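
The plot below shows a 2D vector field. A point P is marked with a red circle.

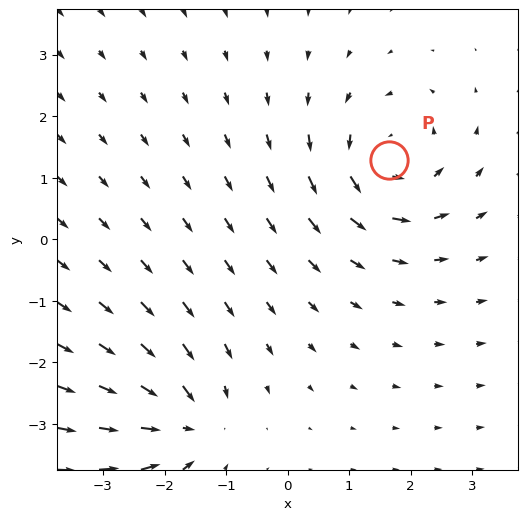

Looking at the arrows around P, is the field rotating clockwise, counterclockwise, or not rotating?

counterclockwise

Near P at (1.6, 1.3) the arrows circulate counterclockwise. The curl (z-component) there is about +4; positive curl means counterclockwise rotation.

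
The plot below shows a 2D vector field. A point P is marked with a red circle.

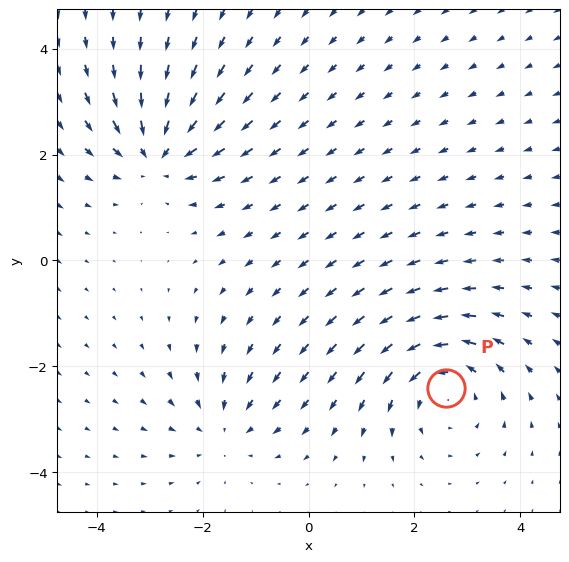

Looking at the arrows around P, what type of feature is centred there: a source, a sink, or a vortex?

At P (2.6, -2.4) the arrows circulate counterclockwise. Divergence ≈0, curl about +5 — near-zero divergence with nonzero curl is a vortex.

vortex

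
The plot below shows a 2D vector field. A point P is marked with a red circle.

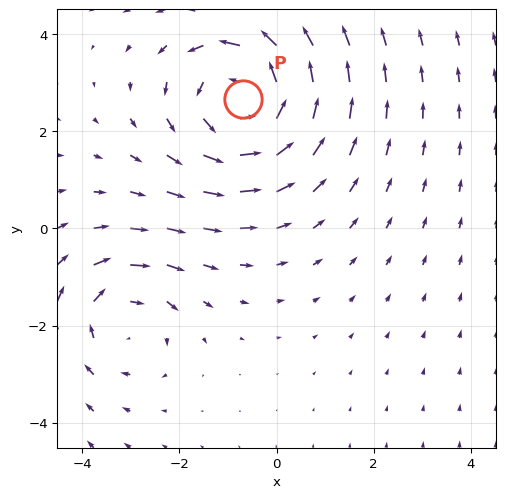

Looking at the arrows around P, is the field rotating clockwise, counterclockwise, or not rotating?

Near P at (-0.7, 2.7) the arrows circulate counterclockwise. The curl (z-component) there is about +4; positive curl means counterclockwise rotation.

counterclockwise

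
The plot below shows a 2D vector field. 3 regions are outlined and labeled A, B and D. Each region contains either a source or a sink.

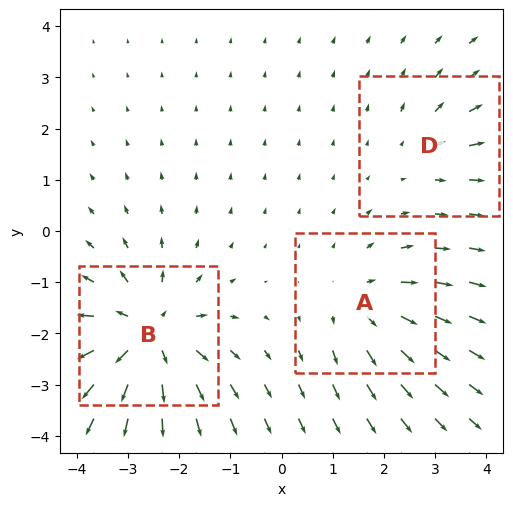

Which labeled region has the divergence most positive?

Divergence at each region's feature centre — A: about +3, B: about +5, D: about +2. Region B is most positive.

B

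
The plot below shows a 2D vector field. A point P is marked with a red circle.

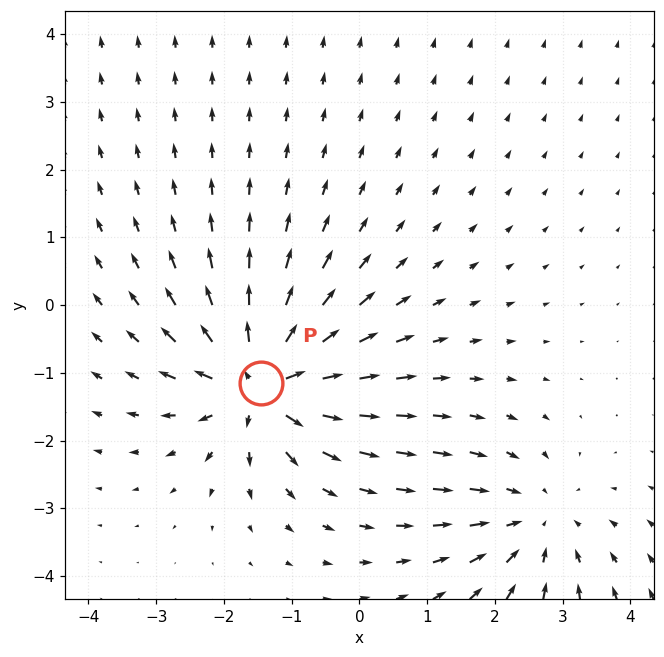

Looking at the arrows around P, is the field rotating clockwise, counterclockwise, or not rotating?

not rotating

Near P at (-1.4, -1.1) the arrows show no circulation. The curl there is ≈0.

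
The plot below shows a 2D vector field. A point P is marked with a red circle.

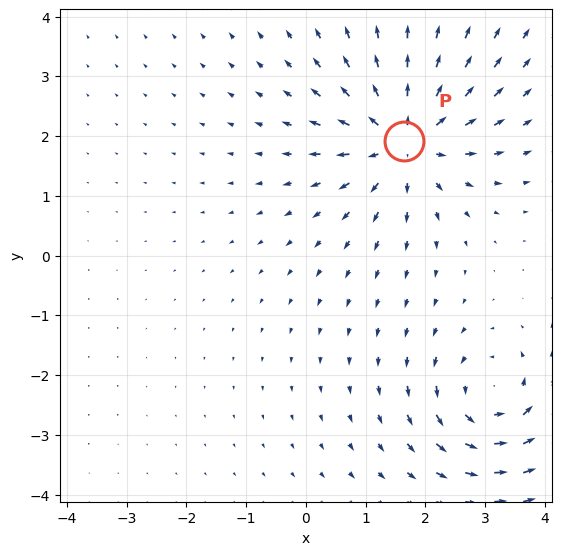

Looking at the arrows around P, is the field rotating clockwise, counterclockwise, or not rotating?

not rotating

Near P at (1.6, 1.9) the arrows show no circulation. The curl there is ≈0.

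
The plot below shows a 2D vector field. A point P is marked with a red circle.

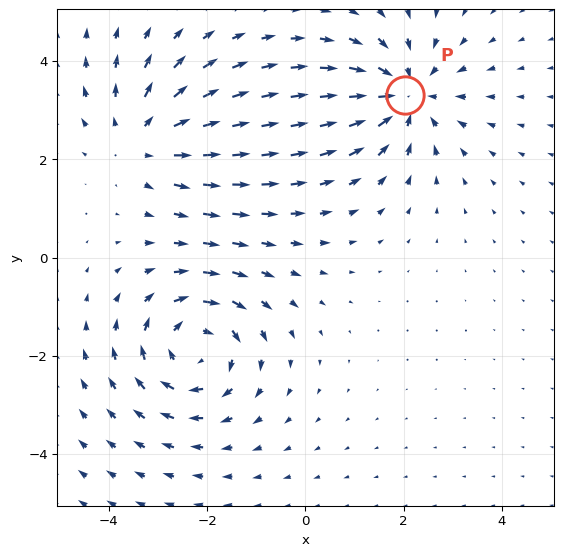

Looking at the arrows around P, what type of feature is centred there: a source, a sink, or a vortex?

sink

At P (2.0, 3.3) the arrows converge inward. Divergence about -4, curl ≈0 — negative divergence with near-zero curl is a sink.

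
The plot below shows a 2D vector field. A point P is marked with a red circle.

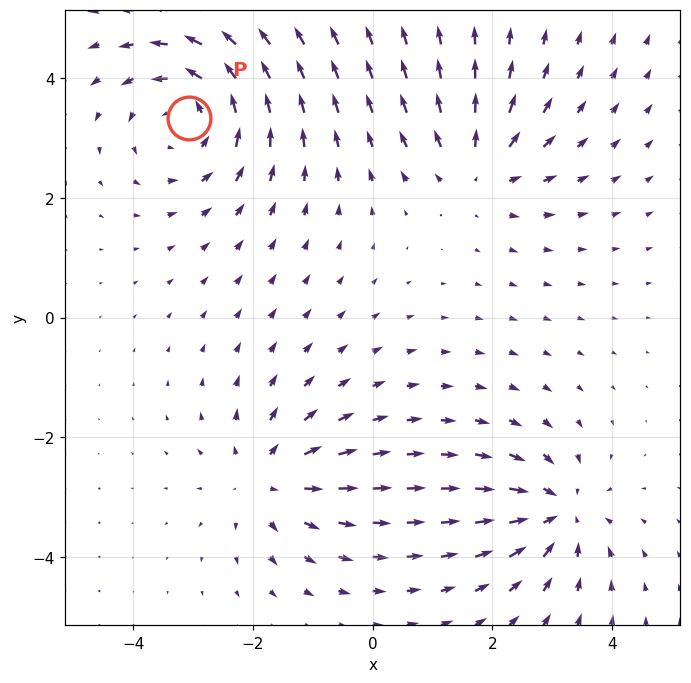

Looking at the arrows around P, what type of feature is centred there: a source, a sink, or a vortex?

vortex

At P (-3.1, 3.3) the arrows circulate counterclockwise. Divergence ≈0, curl about +4 — near-zero divergence with nonzero curl is a vortex.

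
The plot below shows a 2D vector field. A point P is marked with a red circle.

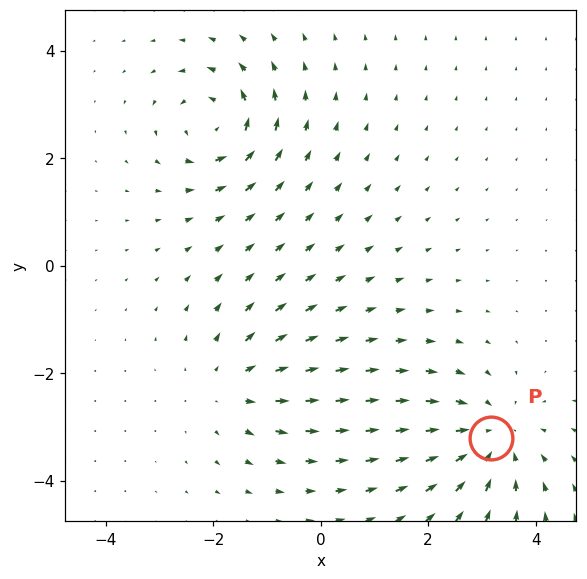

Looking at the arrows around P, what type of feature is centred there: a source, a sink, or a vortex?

At P (3.2, -3.2) the arrows converge inward. Divergence about -4, curl ≈0 — negative divergence with near-zero curl is a sink.

sink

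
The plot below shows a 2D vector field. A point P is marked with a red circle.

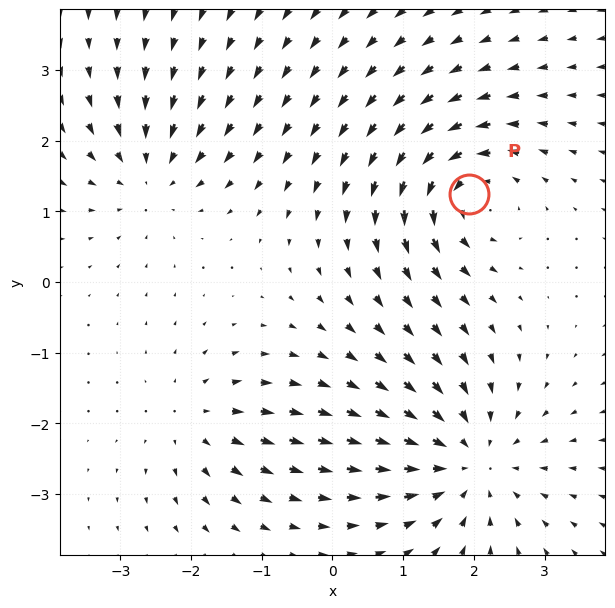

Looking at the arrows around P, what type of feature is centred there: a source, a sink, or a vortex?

vortex

At P (1.9, 1.2) the arrows circulate counterclockwise. Divergence ≈0, curl about +6 — near-zero divergence with nonzero curl is a vortex.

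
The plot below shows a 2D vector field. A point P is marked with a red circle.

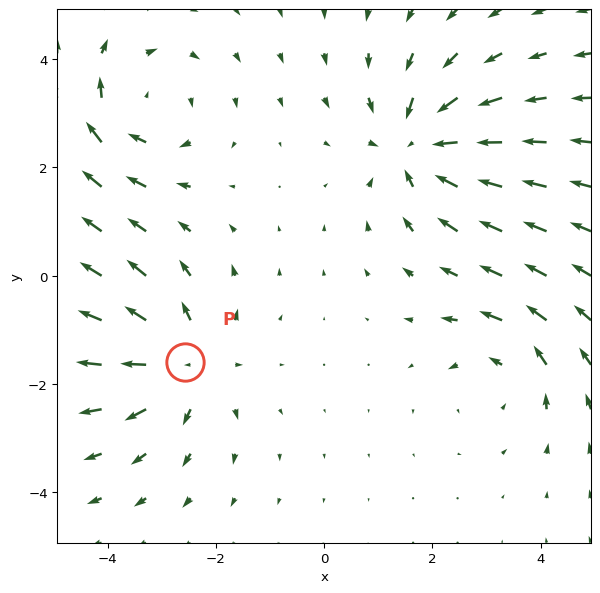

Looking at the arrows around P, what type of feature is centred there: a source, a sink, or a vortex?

At P (-2.6, -1.6) the arrows spread outward. Divergence about +5, curl ≈0 — positive divergence with near-zero curl is a source.

source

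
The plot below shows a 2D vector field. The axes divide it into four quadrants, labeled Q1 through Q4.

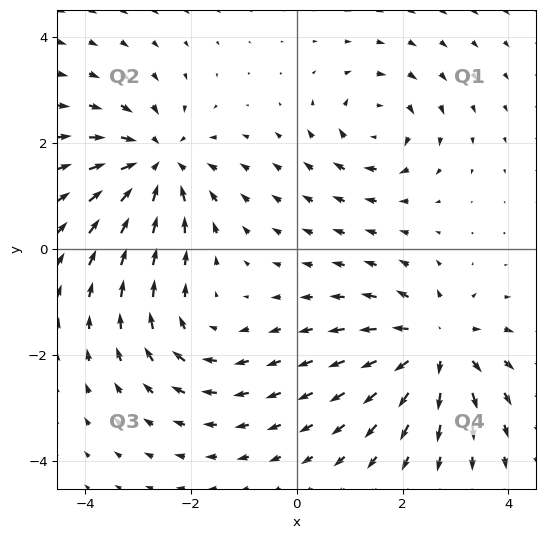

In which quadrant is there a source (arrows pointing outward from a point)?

Q4

The source sits at approximately (2.6, -1.8), which lies in quadrant Q4. The divergence there is about +5, positive as expected for a source.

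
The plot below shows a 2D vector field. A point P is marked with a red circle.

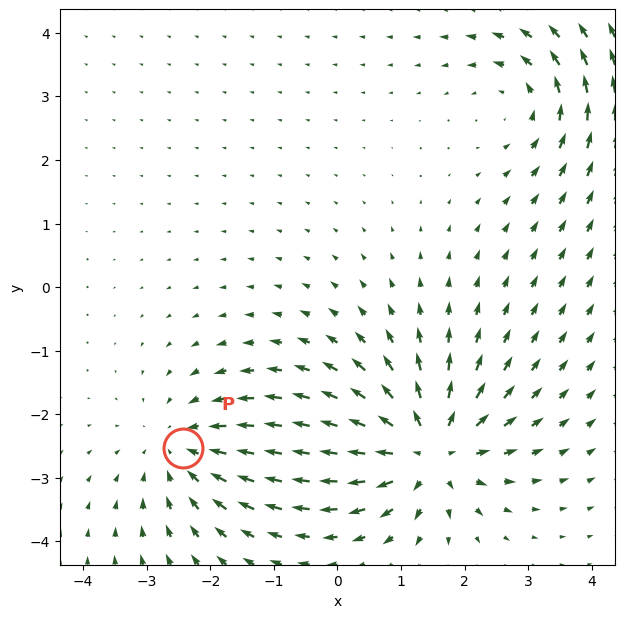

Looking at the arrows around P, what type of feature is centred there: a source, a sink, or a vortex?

At P (-2.4, -2.5) the arrows converge inward. Divergence about -3, curl ≈0 — negative divergence with near-zero curl is a sink.

sink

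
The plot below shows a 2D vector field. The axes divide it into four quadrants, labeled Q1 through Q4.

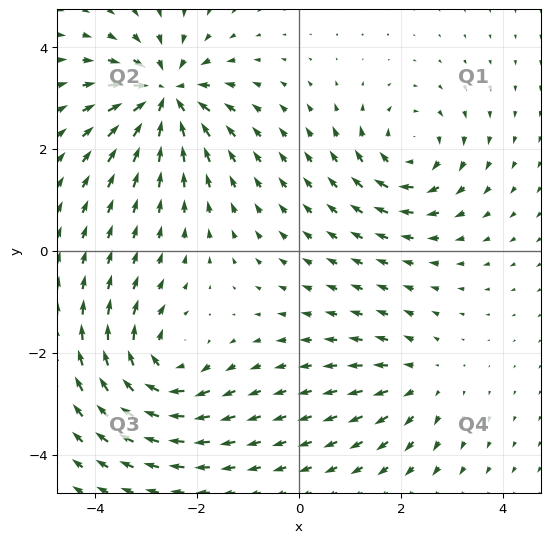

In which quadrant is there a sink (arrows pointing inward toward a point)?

The sink sits at approximately (-2.6, 3.1), which lies in quadrant Q2. The divergence there is about -6, negative as expected for a sink.

Q2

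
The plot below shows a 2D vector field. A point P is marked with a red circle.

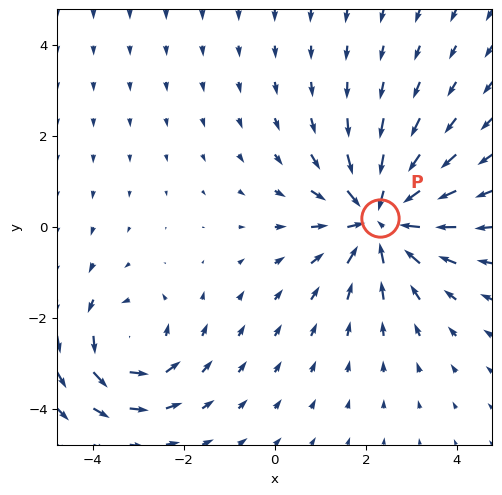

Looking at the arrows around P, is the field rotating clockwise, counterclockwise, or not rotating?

not rotating

Near P at (2.3, 0.2) the arrows show no circulation. The curl there is ≈0.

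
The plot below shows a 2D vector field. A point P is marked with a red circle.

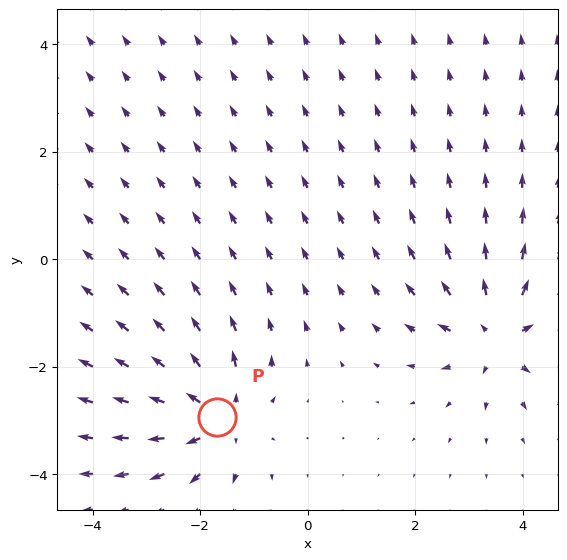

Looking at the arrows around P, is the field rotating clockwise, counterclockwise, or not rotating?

Near P at (-1.7, -2.9) the arrows show no circulation. The curl there is ≈0.

not rotating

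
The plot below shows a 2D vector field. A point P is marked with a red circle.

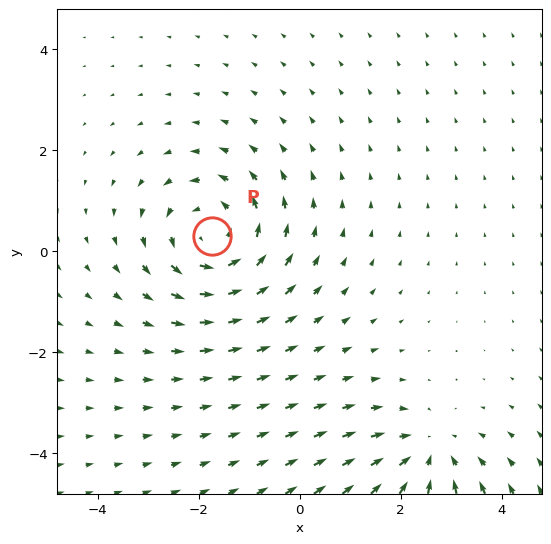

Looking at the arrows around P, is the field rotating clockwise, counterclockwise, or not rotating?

Near P at (-1.7, 0.3) the arrows circulate counterclockwise. The curl (z-component) there is about +4; positive curl means counterclockwise rotation.

counterclockwise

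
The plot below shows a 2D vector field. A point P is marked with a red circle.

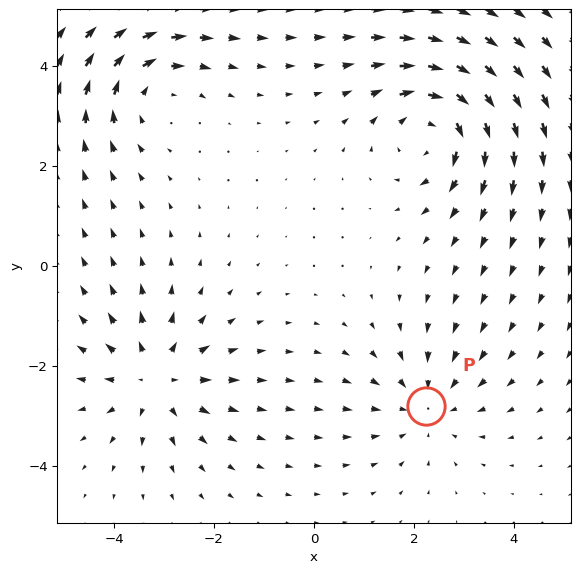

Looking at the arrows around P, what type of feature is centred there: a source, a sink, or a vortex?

sink

At P (2.2, -2.8) the arrows converge inward. Divergence about -3, curl ≈0 — negative divergence with near-zero curl is a sink.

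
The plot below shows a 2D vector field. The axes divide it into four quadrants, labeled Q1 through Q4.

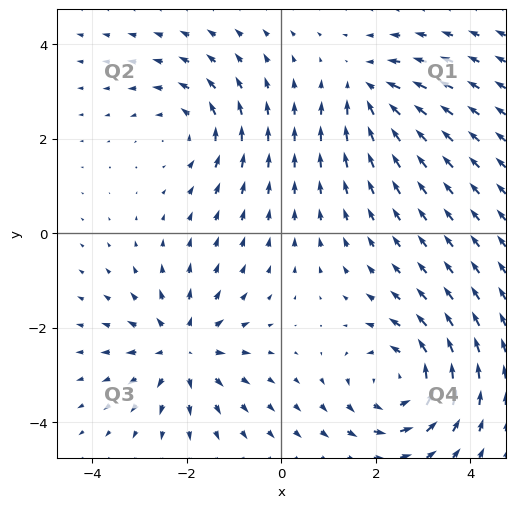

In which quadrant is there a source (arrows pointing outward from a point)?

The source sits at approximately (-2.1, -2.4), which lies in quadrant Q3. The divergence there is about +5, positive as expected for a source.

Q3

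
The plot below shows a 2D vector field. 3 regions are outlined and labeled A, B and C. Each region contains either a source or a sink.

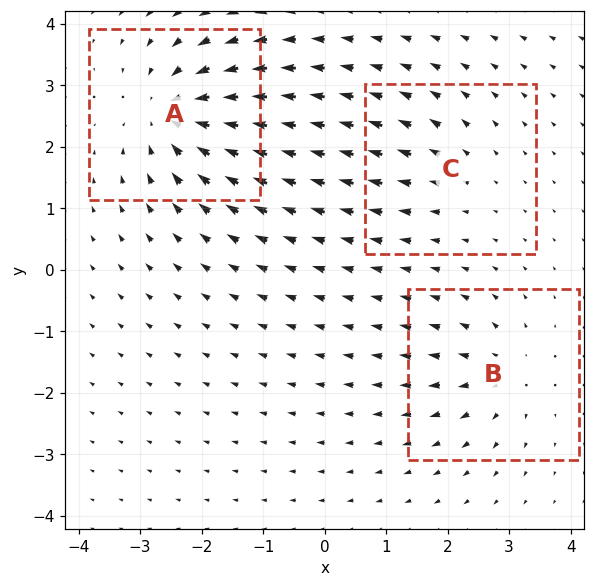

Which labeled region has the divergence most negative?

Divergence at each region's feature centre — A: about -5, B: about +3, C: about +2. Region A is most negative.

A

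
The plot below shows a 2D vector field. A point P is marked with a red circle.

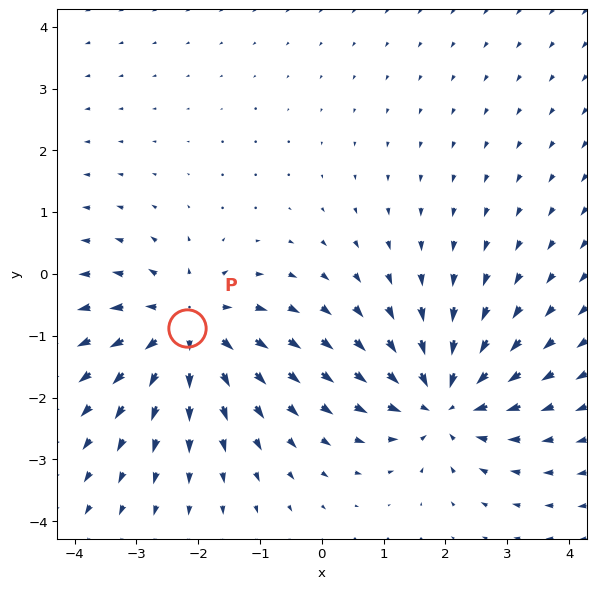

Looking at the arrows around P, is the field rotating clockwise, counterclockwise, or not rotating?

not rotating

Near P at (-2.2, -0.9) the arrows show no circulation. The curl there is ≈0.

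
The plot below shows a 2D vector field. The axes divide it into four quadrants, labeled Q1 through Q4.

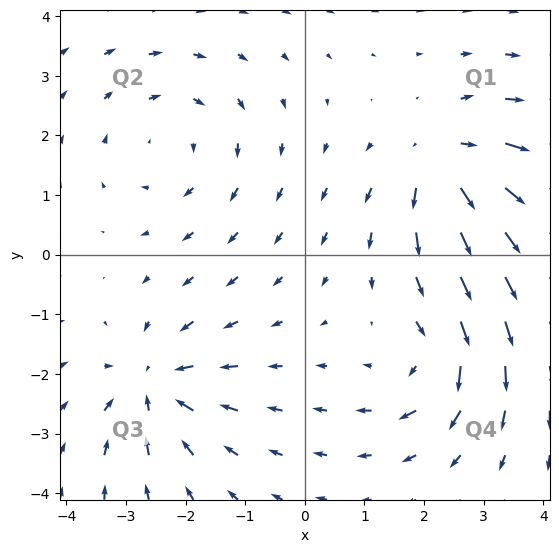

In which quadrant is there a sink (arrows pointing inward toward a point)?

Q3

The sink sits at approximately (-2.5, -2.2), which lies in quadrant Q3. The divergence there is about -6, negative as expected for a sink.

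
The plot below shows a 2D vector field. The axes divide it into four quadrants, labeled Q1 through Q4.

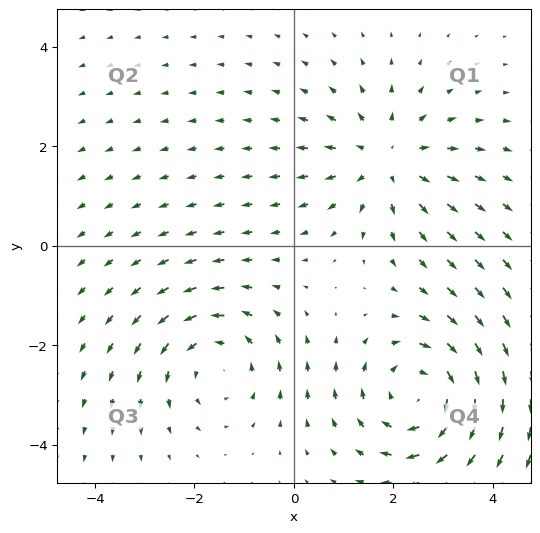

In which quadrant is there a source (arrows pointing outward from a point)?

Q1

The source sits at approximately (1.9, 1.7), which lies in quadrant Q1. The divergence there is about +3, positive as expected for a source.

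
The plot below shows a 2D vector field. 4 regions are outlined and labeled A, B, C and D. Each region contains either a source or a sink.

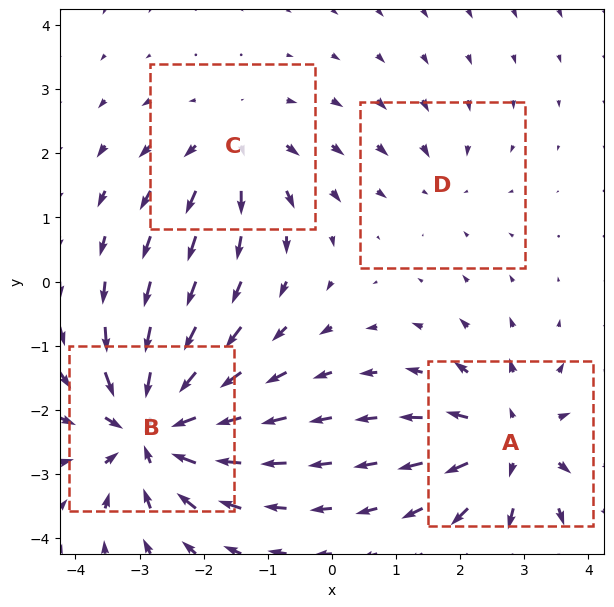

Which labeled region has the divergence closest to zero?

D

Divergence at each region's feature centre — A: about +5, B: about -7, C: about +4, D: about -2. Region D is closest to zero.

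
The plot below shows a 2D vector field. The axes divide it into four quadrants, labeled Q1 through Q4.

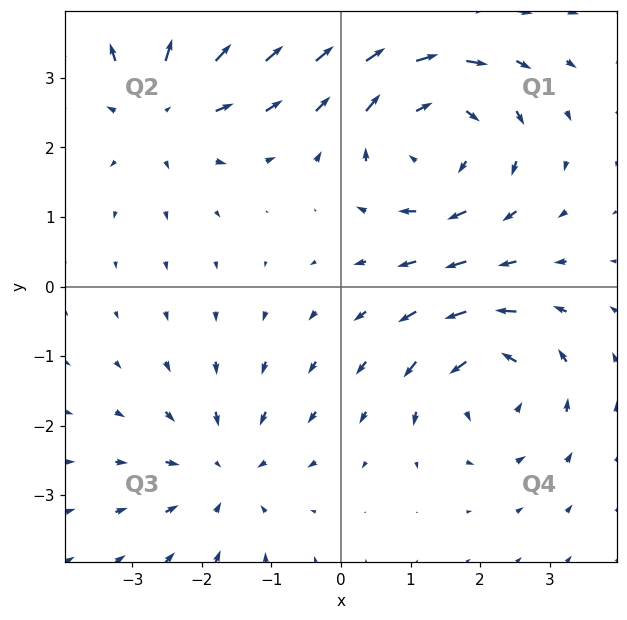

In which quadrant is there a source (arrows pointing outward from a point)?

The source sits at approximately (-2.6, 2.6), which lies in quadrant Q2. The divergence there is about +3, positive as expected for a source.

Q2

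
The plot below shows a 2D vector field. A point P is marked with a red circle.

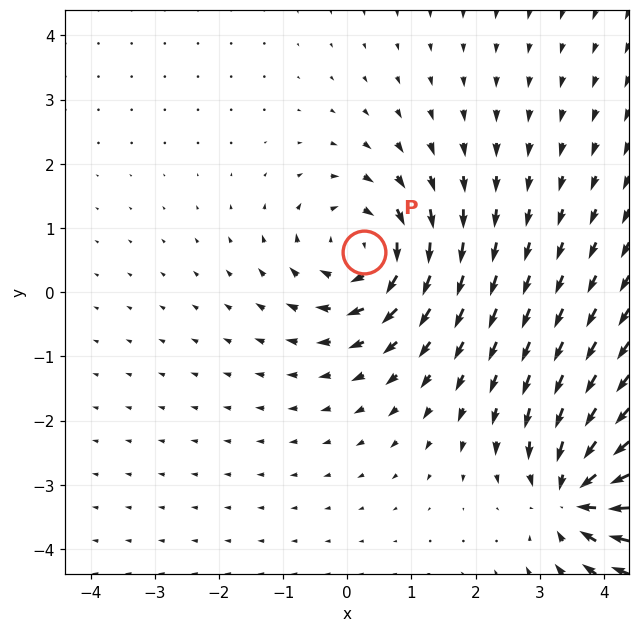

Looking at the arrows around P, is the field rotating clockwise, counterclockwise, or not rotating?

Near P at (0.3, 0.6) the arrows circulate clockwise. The curl (z-component) there is about -4; negative curl means clockwise rotation.

clockwise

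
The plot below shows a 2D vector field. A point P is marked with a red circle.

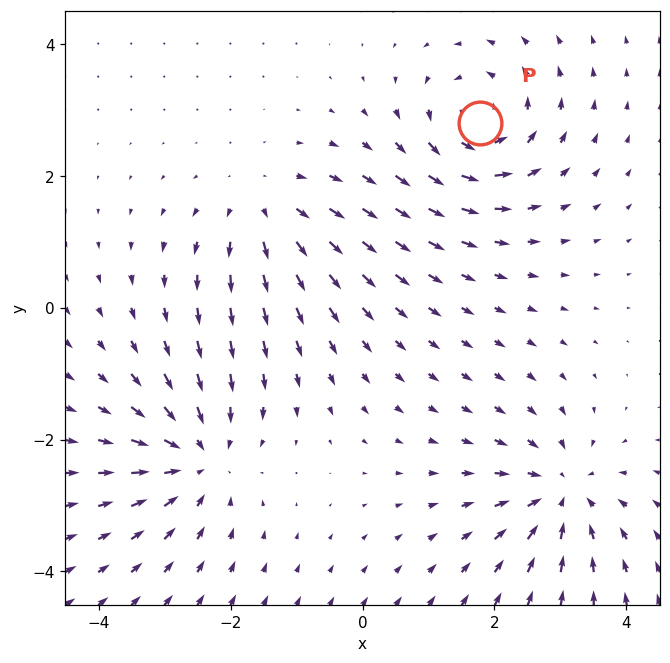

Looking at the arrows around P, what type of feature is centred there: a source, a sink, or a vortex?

At P (1.8, 2.8) the arrows circulate counterclockwise. Divergence ≈0, curl about +7 — near-zero divergence with nonzero curl is a vortex.

vortex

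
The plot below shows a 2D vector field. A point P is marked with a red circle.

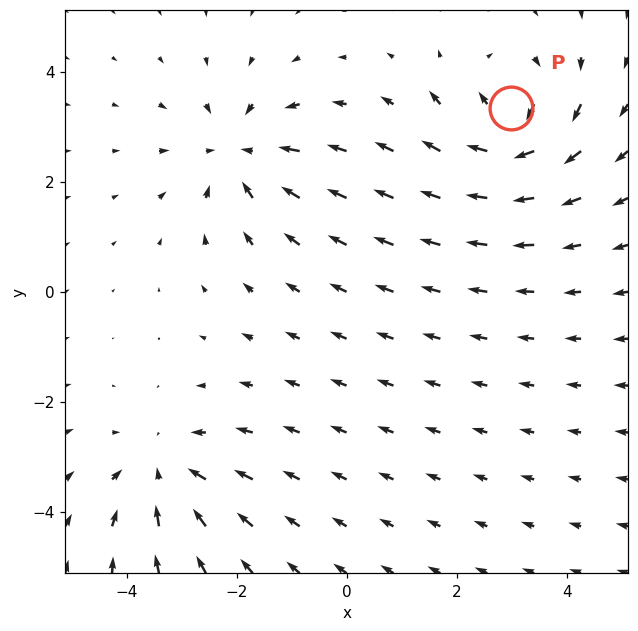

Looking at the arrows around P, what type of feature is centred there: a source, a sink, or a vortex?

At P (3.0, 3.3) the arrows circulate clockwise. Divergence ≈0, curl about -6 — near-zero divergence with nonzero curl is a vortex.

vortex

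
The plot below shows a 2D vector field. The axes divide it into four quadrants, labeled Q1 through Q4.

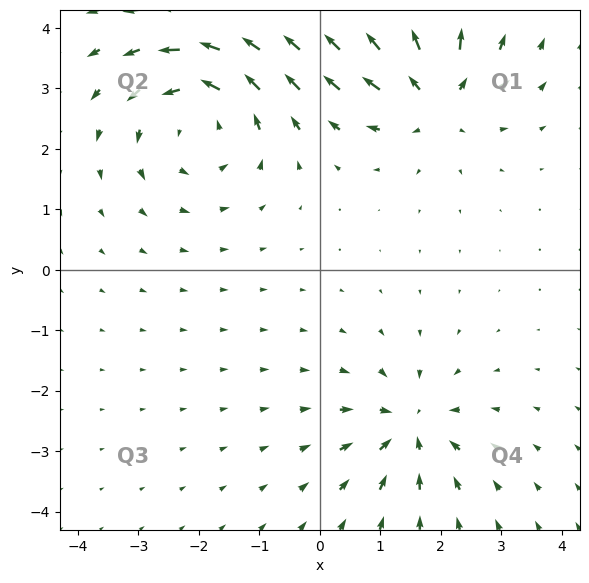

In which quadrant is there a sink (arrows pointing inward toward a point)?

The sink sits at approximately (1.5, -2.6), which lies in quadrant Q4. The divergence there is about -4, negative as expected for a sink.

Q4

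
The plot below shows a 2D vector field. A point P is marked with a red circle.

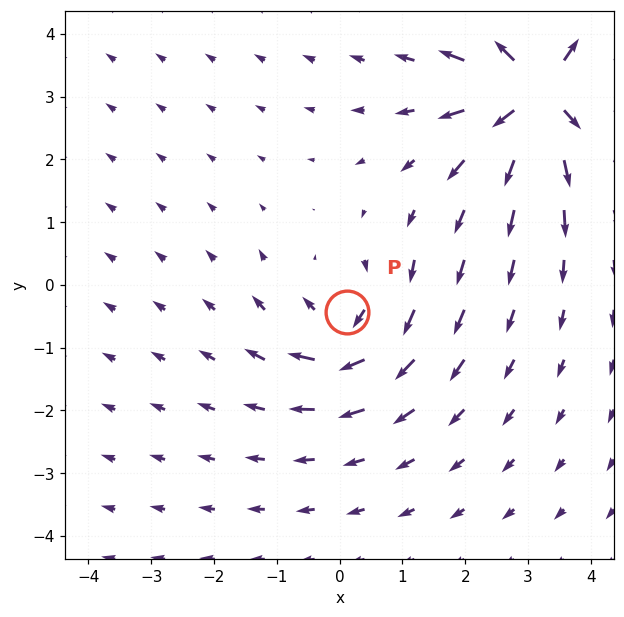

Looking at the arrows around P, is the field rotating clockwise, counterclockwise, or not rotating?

clockwise

Near P at (0.1, -0.4) the arrows circulate clockwise. The curl (z-component) there is about -4; negative curl means clockwise rotation.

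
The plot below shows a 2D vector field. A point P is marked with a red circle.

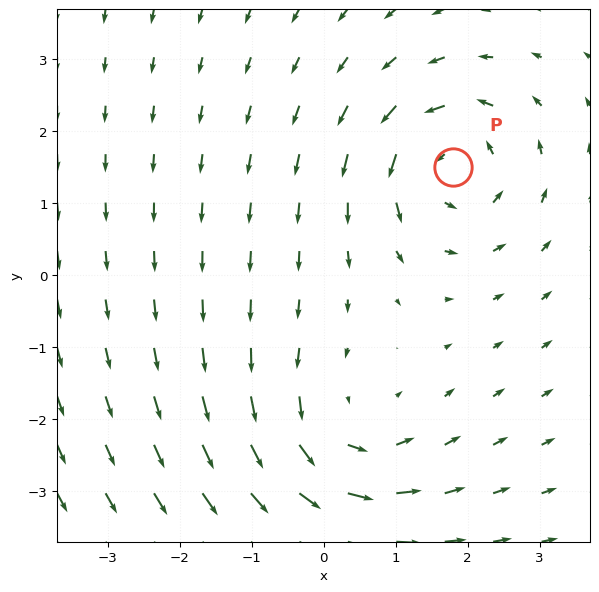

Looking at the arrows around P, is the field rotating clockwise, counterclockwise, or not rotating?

Near P at (1.8, 1.5) the arrows circulate counterclockwise. The curl (z-component) there is about +4; positive curl means counterclockwise rotation.

counterclockwise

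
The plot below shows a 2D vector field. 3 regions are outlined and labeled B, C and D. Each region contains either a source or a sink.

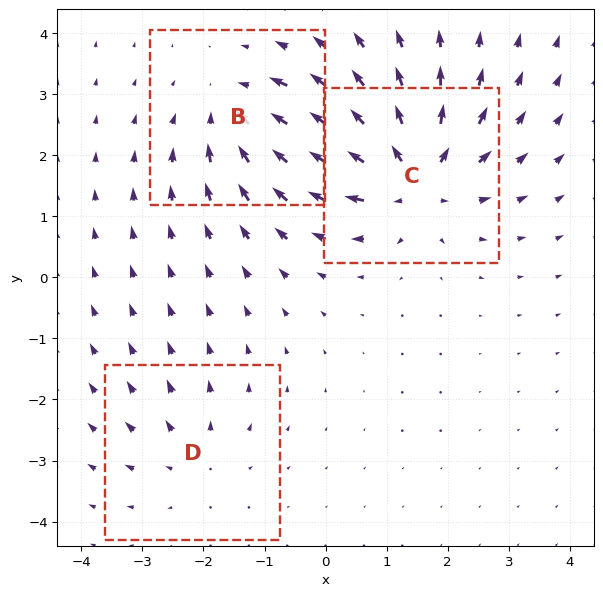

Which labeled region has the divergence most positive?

Divergence at each region's feature centre — B: about -3, C: about +5, D: about +2. Region C is most positive.

C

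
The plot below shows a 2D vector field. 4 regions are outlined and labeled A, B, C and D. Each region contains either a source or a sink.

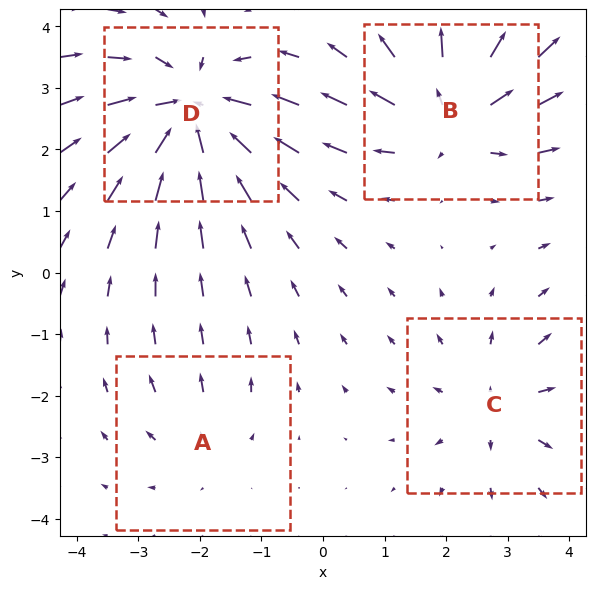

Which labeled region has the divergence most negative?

D

Divergence at each region's feature centre — A: about +2, B: about +5, C: about +3, D: about -7. Region D is most negative.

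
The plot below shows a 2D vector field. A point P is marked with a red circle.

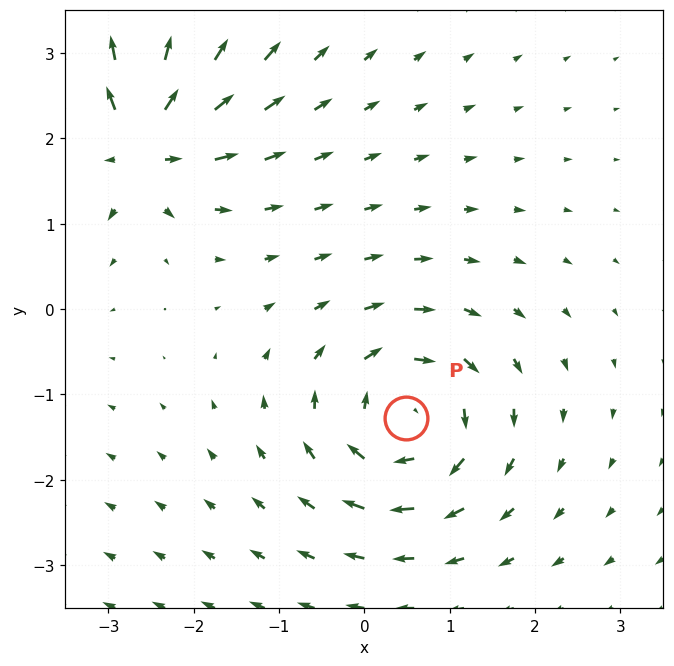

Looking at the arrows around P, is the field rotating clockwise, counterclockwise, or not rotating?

Near P at (0.5, -1.3) the arrows circulate clockwise. The curl (z-component) there is about -6; negative curl means clockwise rotation.

clockwise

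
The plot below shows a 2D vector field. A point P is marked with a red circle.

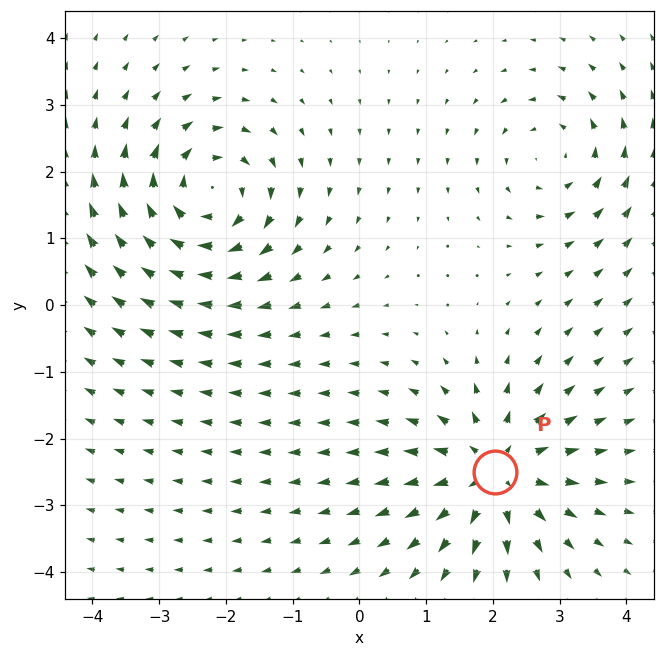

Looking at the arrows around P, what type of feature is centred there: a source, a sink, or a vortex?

source

At P (2.0, -2.5) the arrows spread outward. Divergence about +5, curl ≈0 — positive divergence with near-zero curl is a source.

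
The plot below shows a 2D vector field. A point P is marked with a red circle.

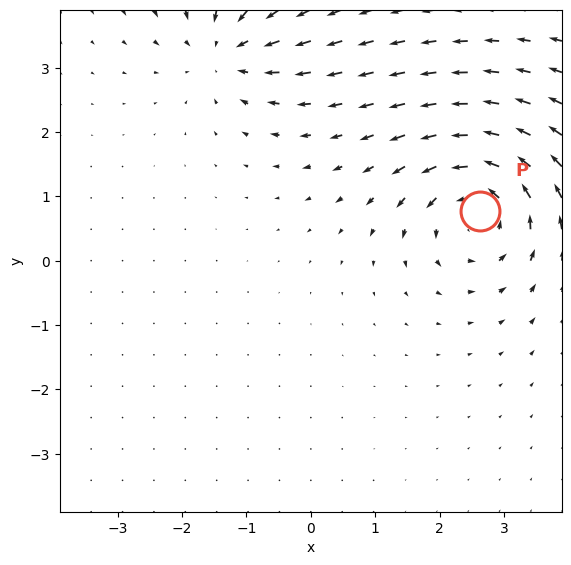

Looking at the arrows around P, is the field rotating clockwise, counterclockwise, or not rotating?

Near P at (2.6, 0.8) the arrows circulate counterclockwise. The curl (z-component) there is about +5; positive curl means counterclockwise rotation.

counterclockwise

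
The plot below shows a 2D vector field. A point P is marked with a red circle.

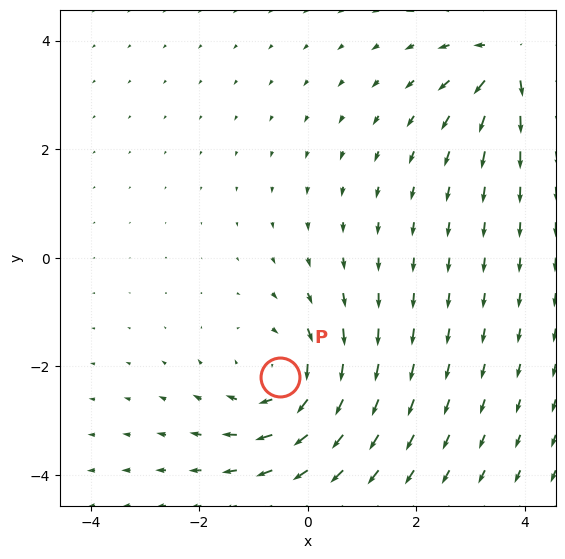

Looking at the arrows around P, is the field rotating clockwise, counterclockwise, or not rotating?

clockwise

Near P at (-0.5, -2.2) the arrows circulate clockwise. The curl (z-component) there is about -3; negative curl means clockwise rotation.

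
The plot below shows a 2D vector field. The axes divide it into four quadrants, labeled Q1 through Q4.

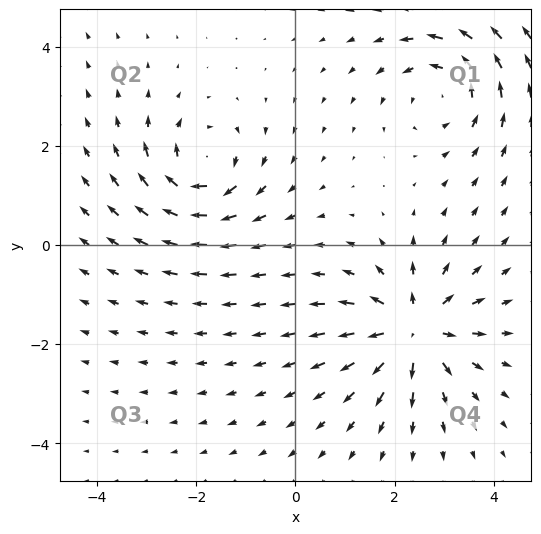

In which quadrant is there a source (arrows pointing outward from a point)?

Q4

The source sits at approximately (2.4, -1.7), which lies in quadrant Q4. The divergence there is about +5, positive as expected for a source.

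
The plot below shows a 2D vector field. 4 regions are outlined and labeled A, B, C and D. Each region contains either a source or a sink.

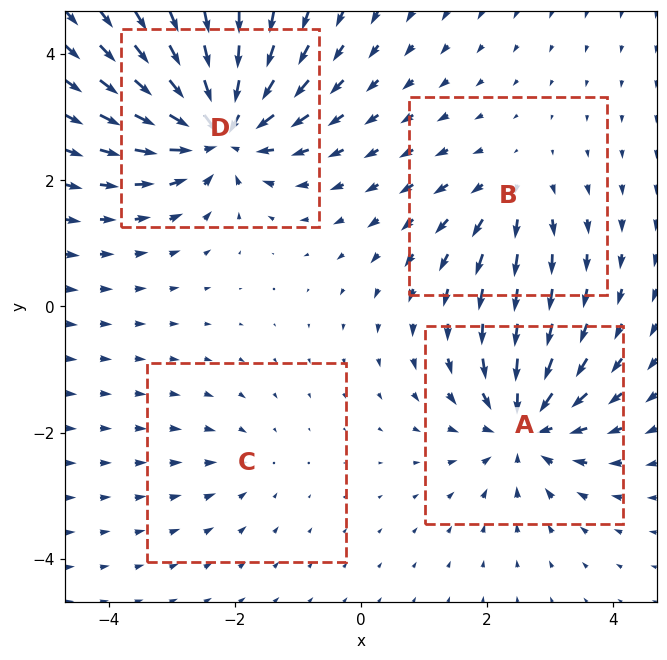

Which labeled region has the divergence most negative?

Divergence at each region's feature centre — A: about -6, B: about +4, C: about -2, D: about -8. Region D is most negative.

D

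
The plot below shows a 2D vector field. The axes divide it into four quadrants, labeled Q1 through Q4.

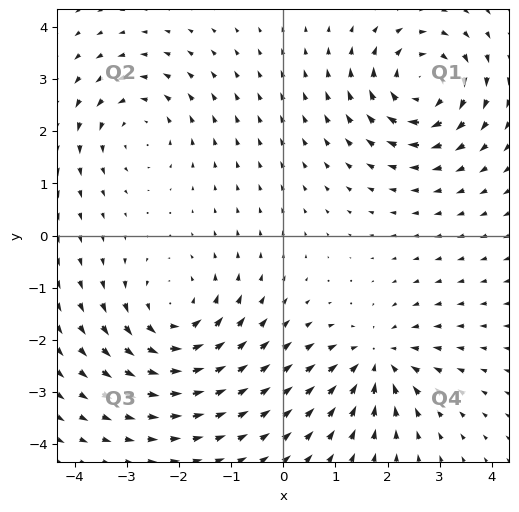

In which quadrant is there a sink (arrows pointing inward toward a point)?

Q4

The sink sits at approximately (1.8, -2.4), which lies in quadrant Q4. The divergence there is about -5, negative as expected for a sink.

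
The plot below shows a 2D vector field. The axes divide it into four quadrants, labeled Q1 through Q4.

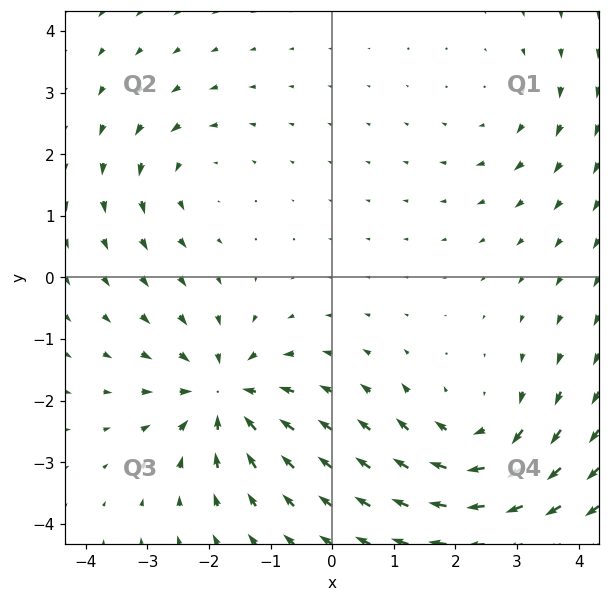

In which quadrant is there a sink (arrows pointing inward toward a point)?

The sink sits at approximately (-1.8, -1.9), which lies in quadrant Q3. The divergence there is about -6, negative as expected for a sink.

Q3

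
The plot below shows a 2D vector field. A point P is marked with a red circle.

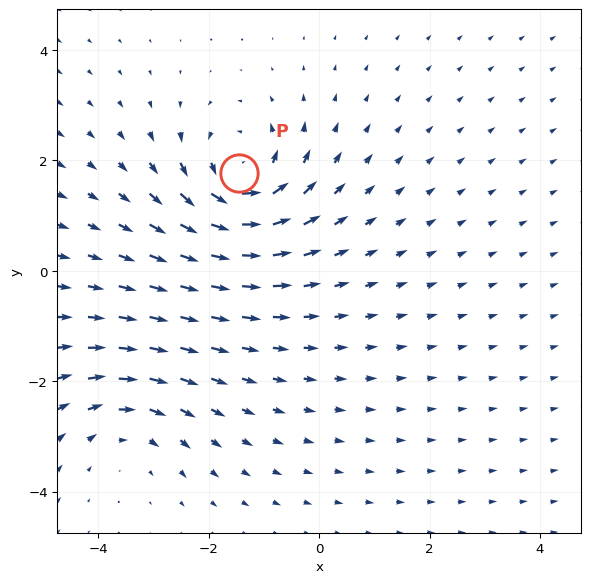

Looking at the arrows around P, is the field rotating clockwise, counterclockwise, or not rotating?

counterclockwise

Near P at (-1.5, 1.8) the arrows circulate counterclockwise. The curl (z-component) there is about +6; positive curl means counterclockwise rotation.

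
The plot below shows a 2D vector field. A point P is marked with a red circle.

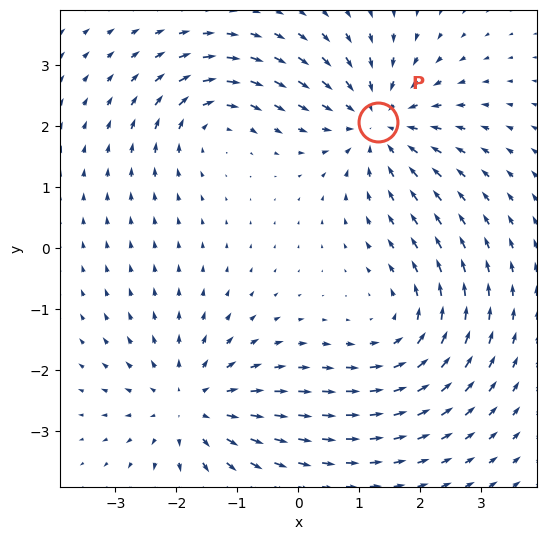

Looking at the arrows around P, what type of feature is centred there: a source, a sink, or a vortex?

sink

At P (1.3, 2.1) the arrows converge inward. Divergence about -5, curl ≈0 — negative divergence with near-zero curl is a sink.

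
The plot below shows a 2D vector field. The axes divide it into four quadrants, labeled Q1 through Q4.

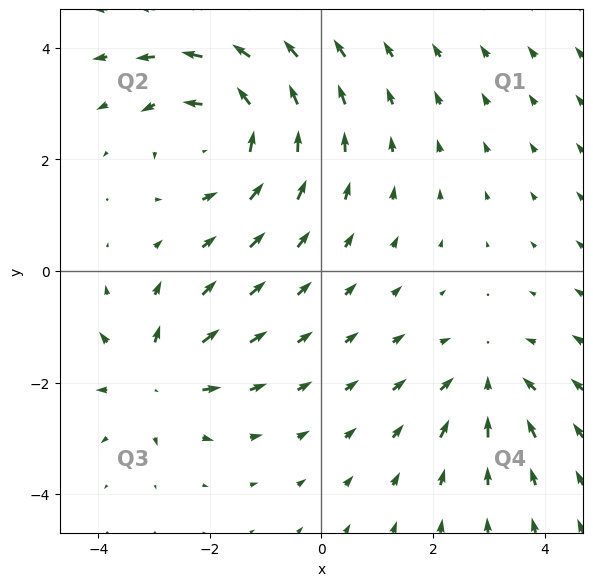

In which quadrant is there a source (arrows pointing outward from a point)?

The source sits at approximately (-3.0, -1.9), which lies in quadrant Q3. The divergence there is about +4, positive as expected for a source.

Q3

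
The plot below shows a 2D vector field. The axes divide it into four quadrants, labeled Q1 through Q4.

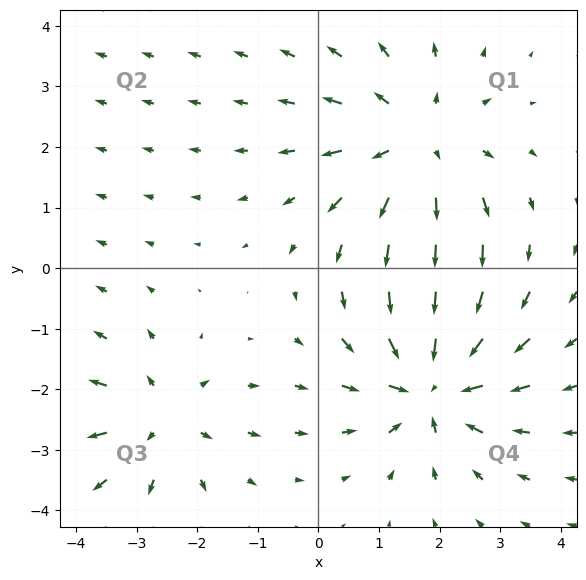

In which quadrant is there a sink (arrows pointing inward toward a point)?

The sink sits at approximately (1.9, -1.9), which lies in quadrant Q4. The divergence there is about -5, negative as expected for a sink.

Q4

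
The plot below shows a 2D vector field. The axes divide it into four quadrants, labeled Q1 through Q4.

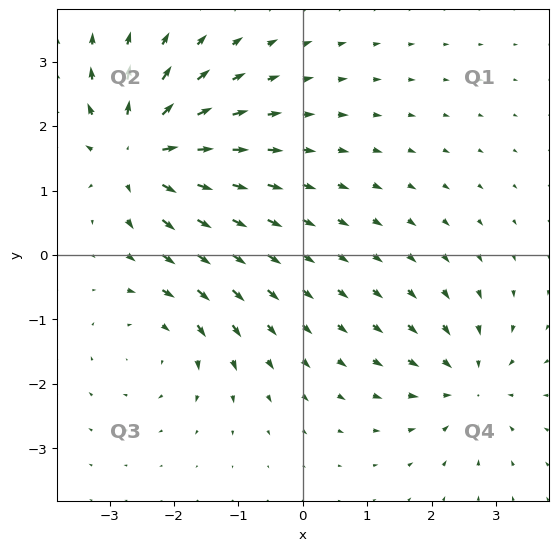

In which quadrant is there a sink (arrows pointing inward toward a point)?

Q4

The sink sits at approximately (2.6, -2.0), which lies in quadrant Q4. The divergence there is about -3, negative as expected for a sink.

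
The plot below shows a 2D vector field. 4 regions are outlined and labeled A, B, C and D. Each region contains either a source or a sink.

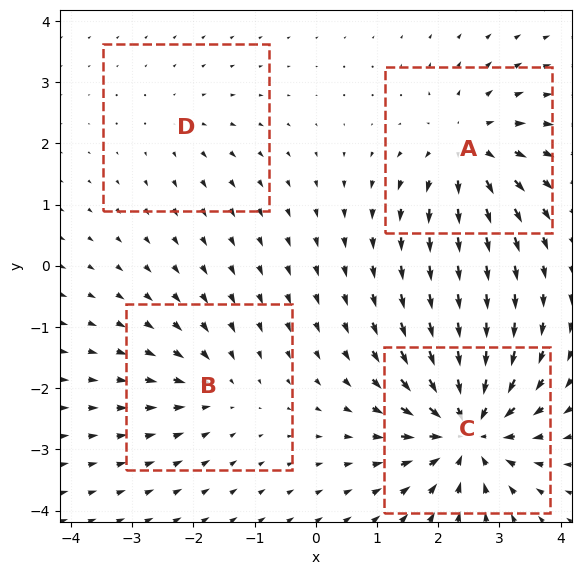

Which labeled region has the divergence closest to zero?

Divergence at each region's feature centre — A: about +6, B: about -4, C: about -8, D: about +2. Region D is closest to zero.

D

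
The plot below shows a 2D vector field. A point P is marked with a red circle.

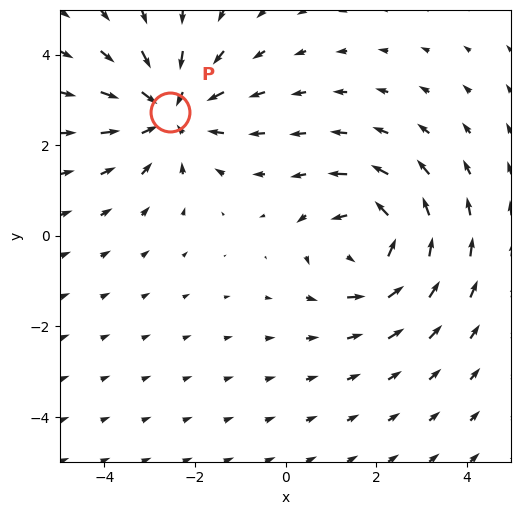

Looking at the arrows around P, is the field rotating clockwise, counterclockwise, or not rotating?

Near P at (-2.6, 2.7) the arrows show no circulation. The curl there is ≈0.

not rotating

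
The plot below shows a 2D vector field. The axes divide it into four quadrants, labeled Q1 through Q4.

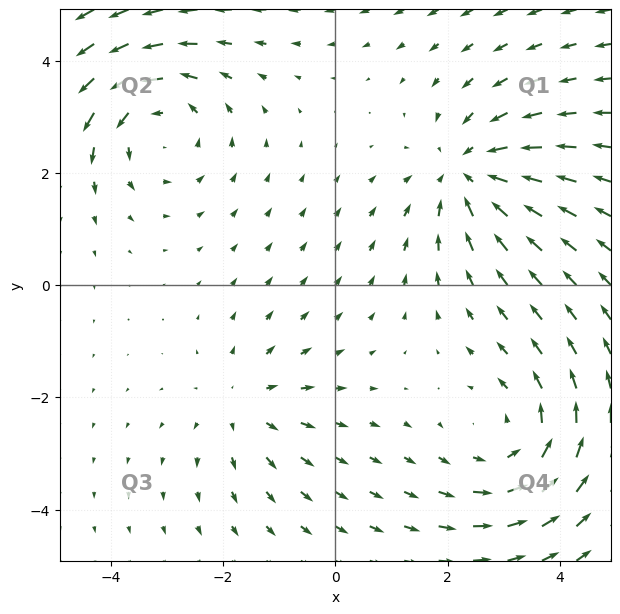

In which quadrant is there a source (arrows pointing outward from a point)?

Q3

The source sits at approximately (-1.6, -2.1), which lies in quadrant Q3. The divergence there is about +3, positive as expected for a source.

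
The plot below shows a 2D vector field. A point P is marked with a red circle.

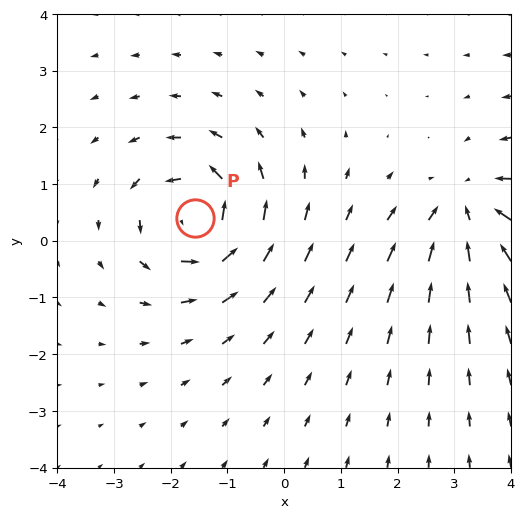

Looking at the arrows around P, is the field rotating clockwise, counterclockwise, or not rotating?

Near P at (-1.6, 0.4) the arrows circulate counterclockwise. The curl (z-component) there is about +6; positive curl means counterclockwise rotation.

counterclockwise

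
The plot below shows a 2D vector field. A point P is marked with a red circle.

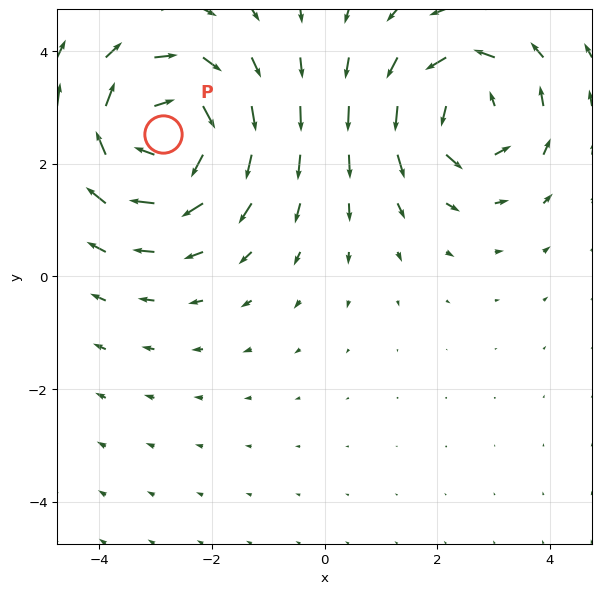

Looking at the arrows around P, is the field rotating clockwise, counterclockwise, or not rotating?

clockwise

Near P at (-2.9, 2.5) the arrows circulate clockwise. The curl (z-component) there is about -4; negative curl means clockwise rotation.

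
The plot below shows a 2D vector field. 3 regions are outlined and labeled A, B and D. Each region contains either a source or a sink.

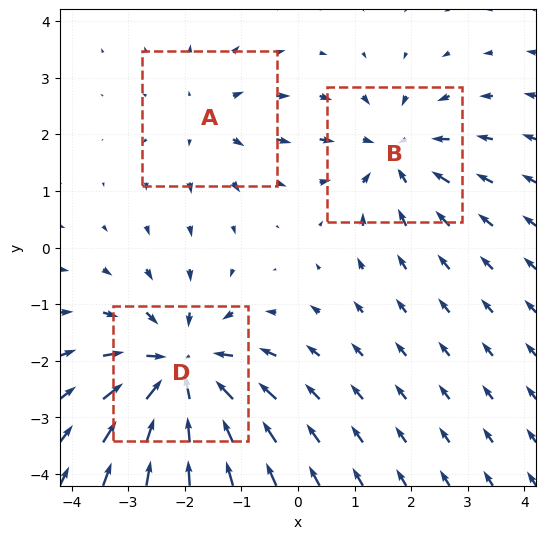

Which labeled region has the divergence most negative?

Divergence at each region's feature centre — A: about +2, B: about -3, D: about -5. Region D is most negative.

D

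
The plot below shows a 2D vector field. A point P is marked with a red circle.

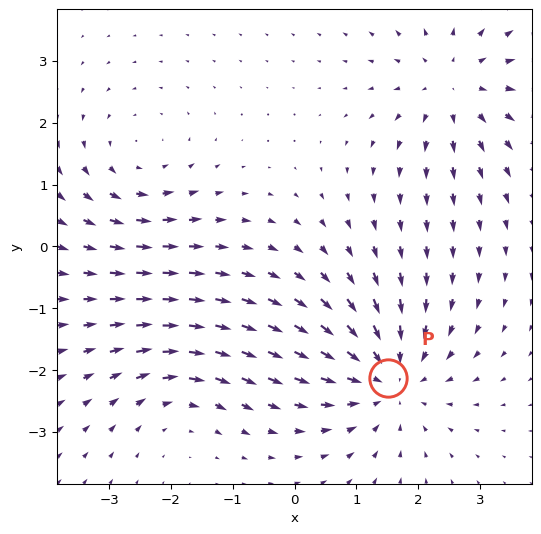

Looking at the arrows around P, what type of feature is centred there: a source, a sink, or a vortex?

sink

At P (1.5, -2.1) the arrows converge inward. Divergence about -5, curl ≈0 — negative divergence with near-zero curl is a sink.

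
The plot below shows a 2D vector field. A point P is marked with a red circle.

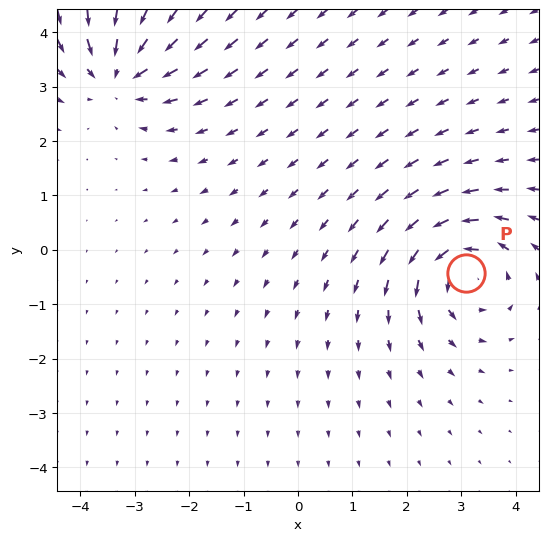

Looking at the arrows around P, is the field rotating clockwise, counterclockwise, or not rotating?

counterclockwise

Near P at (3.1, -0.4) the arrows circulate counterclockwise. The curl (z-component) there is about +5; positive curl means counterclockwise rotation.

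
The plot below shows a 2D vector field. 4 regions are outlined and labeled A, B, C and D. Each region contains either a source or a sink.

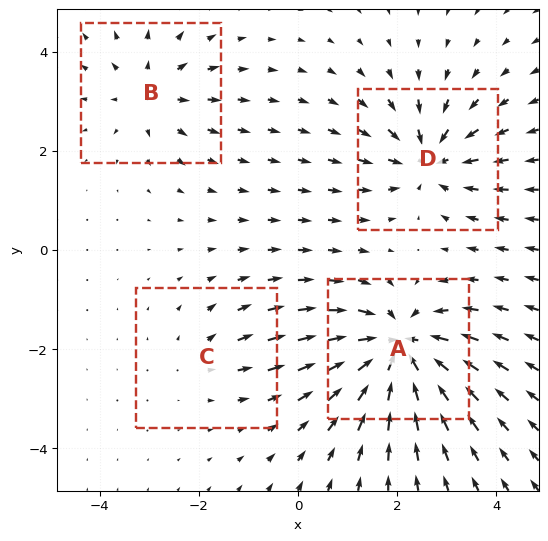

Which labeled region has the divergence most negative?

Divergence at each region's feature centre — A: about -8, B: about +4, C: about +2, D: about -5. Region A is most negative.

A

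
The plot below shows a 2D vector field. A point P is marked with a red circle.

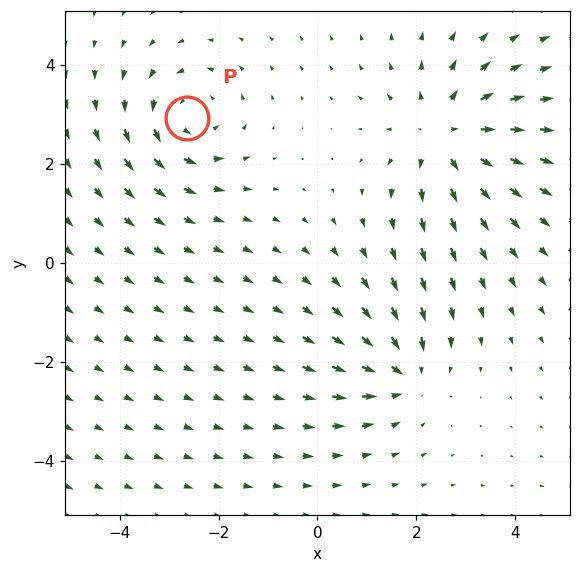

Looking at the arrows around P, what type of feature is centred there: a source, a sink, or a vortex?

vortex

At P (-2.6, 2.9) the arrows circulate counterclockwise. Divergence ≈0, curl about +3 — near-zero divergence with nonzero curl is a vortex.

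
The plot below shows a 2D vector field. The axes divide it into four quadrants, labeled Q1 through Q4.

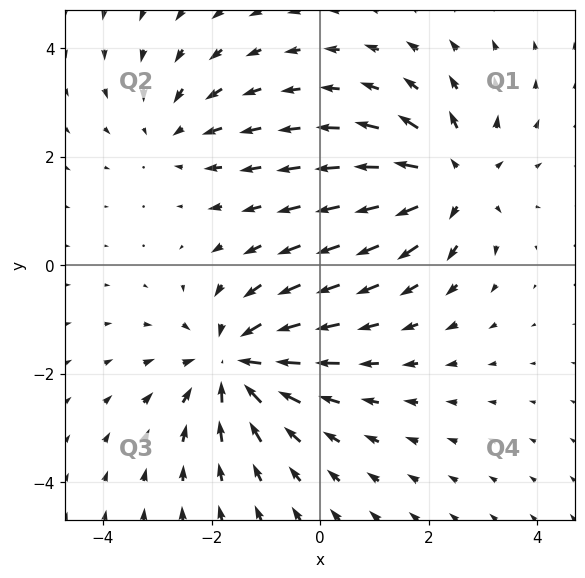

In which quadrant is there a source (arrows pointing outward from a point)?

The source sits at approximately (2.4, 1.6), which lies in quadrant Q1. The divergence there is about +4, positive as expected for a source.

Q1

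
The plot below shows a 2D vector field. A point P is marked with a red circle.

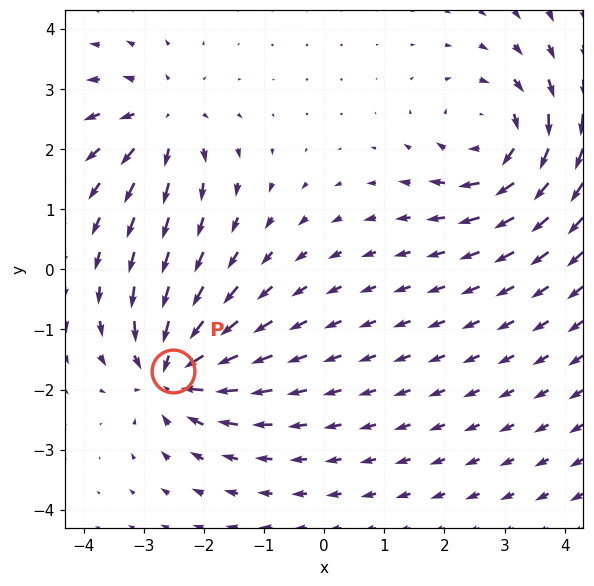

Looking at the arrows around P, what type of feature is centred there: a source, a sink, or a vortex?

At P (-2.5, -1.7) the arrows converge inward. Divergence about -5, curl ≈0 — negative divergence with near-zero curl is a sink.

sink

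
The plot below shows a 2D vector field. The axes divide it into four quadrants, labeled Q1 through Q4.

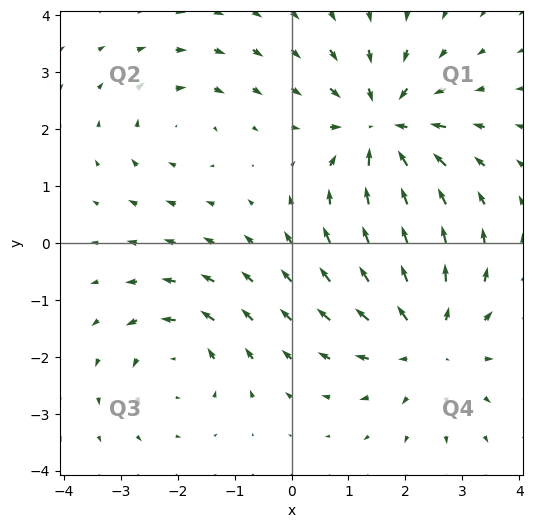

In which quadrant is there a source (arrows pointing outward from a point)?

Q4

The source sits at approximately (2.4, -1.7), which lies in quadrant Q4. The divergence there is about +4, positive as expected for a source.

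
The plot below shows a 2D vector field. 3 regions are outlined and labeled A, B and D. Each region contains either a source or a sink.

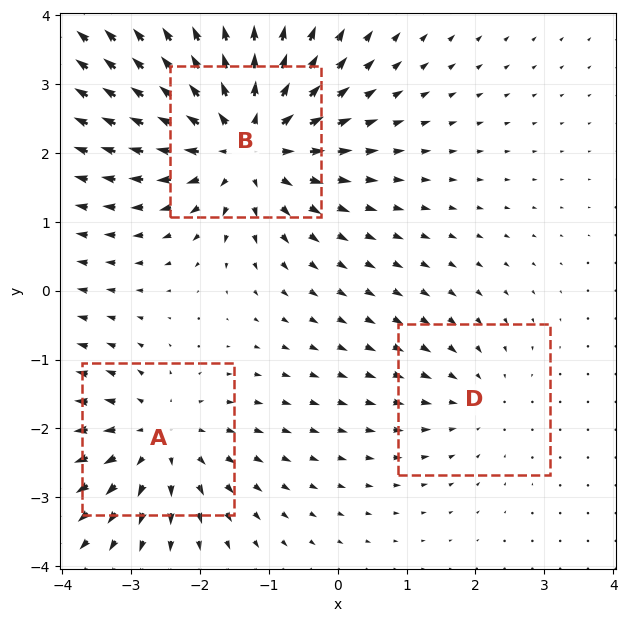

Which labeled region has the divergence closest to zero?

D

Divergence at each region's feature centre — A: about +3, B: about +5, D: about -2. Region D is closest to zero.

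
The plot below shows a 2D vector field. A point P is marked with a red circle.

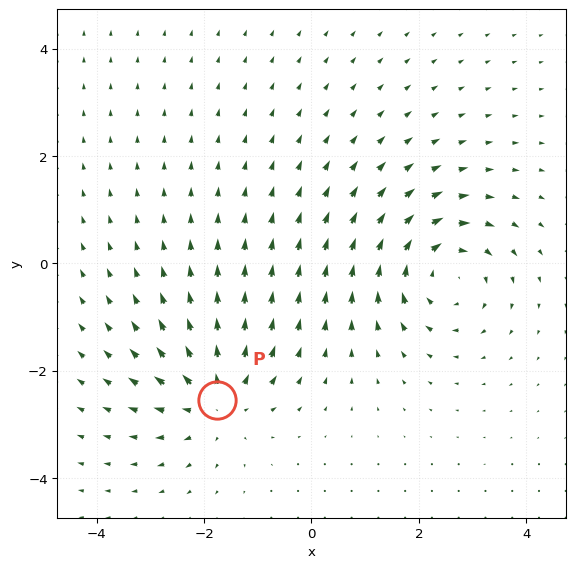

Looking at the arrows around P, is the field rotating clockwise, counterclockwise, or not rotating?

not rotating

Near P at (-1.8, -2.5) the arrows show no circulation. The curl there is ≈0.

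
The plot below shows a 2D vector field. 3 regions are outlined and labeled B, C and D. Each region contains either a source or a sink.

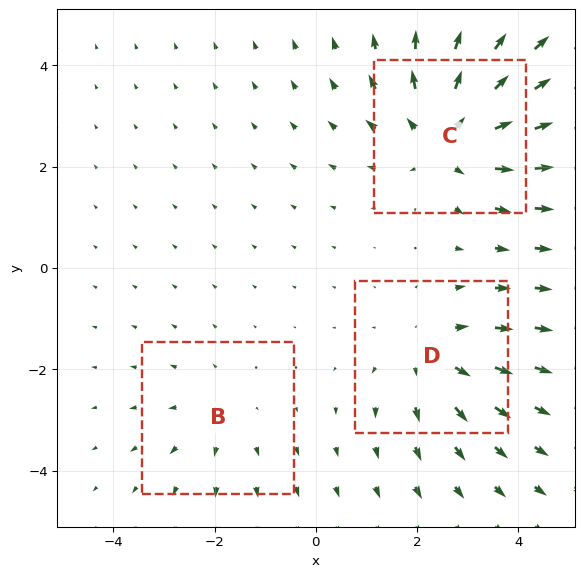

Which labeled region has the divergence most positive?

Divergence at each region's feature centre — B: about +2, C: about +4, D: about +3. Region C is most positive.

C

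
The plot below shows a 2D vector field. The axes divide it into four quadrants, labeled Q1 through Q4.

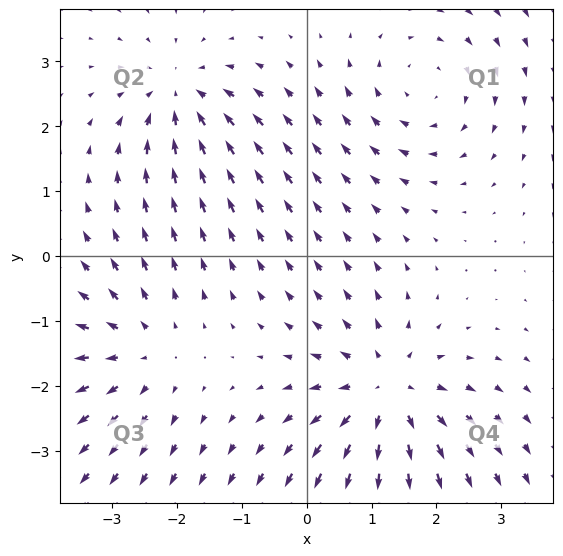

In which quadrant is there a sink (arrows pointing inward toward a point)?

The sink sits at approximately (-2.0, 2.5), which lies in quadrant Q2. The divergence there is about -3, negative as expected for a sink.

Q2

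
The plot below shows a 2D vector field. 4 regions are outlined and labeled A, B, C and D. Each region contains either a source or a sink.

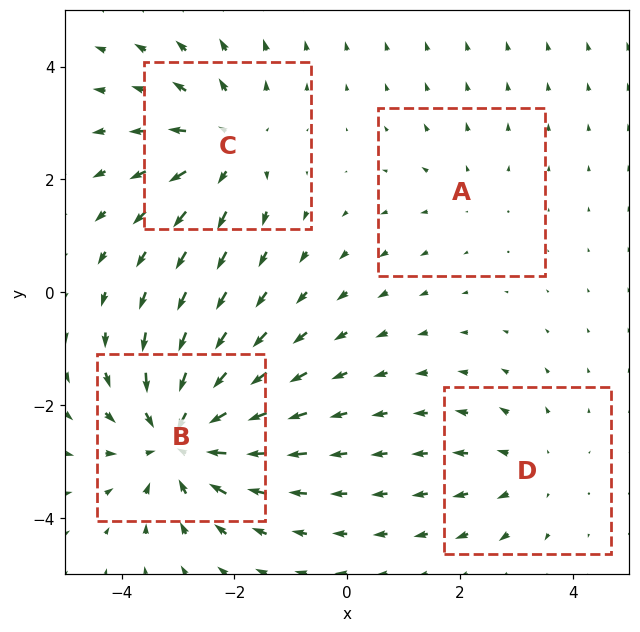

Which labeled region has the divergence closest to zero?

A

Divergence at each region's feature centre — A: about +2, B: about -6, C: about +4, D: about +3. Region A is closest to zero.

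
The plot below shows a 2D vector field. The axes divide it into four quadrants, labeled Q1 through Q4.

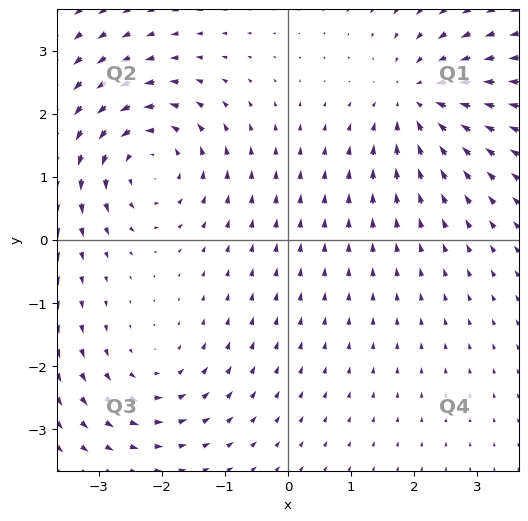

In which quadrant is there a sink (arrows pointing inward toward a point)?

Q1

The sink sits at approximately (2.1, 2.2), which lies in quadrant Q1. The divergence there is about -4, negative as expected for a sink.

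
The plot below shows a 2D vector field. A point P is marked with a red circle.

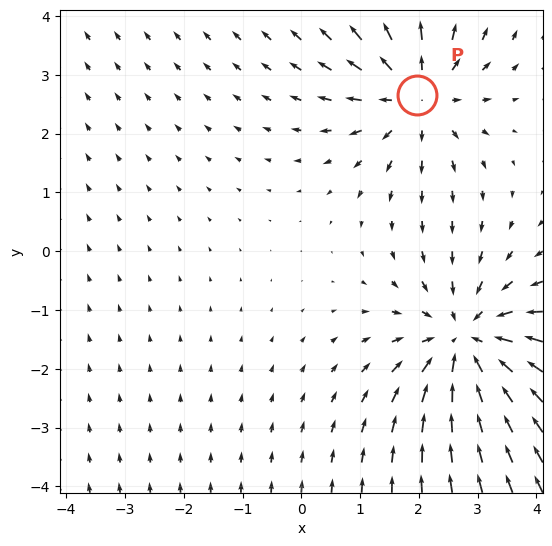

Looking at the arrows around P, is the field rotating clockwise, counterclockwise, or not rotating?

Near P at (2.0, 2.7) the arrows show no circulation. The curl there is ≈0.

not rotating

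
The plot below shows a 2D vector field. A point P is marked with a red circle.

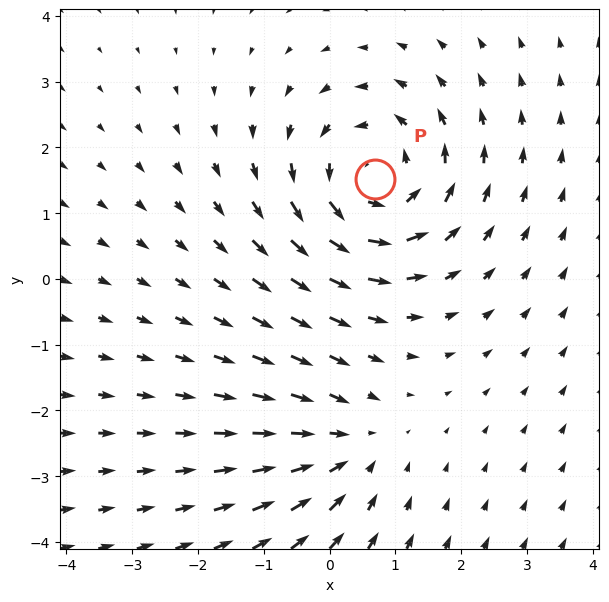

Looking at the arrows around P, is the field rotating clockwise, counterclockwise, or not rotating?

Near P at (0.7, 1.5) the arrows circulate counterclockwise. The curl (z-component) there is about +4; positive curl means counterclockwise rotation.

counterclockwise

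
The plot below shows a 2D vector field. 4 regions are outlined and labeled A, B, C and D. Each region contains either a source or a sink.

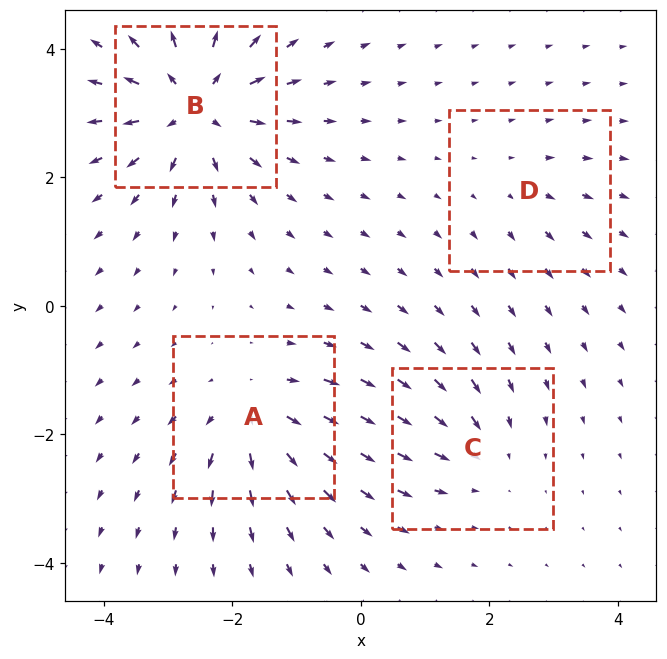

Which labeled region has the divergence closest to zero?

D

Divergence at each region's feature centre — A: about +6, B: about +8, C: about -4, D: about +2. Region D is closest to zero.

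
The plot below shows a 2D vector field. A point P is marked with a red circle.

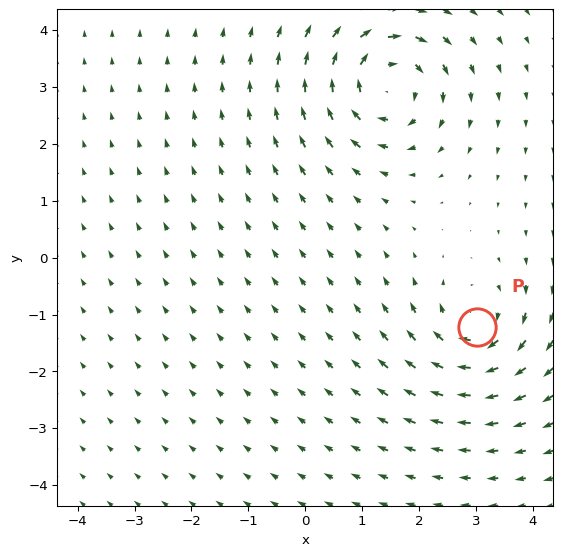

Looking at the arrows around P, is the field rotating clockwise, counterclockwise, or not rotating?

Near P at (3.0, -1.2) the arrows circulate clockwise. The curl (z-component) there is about -4; negative curl means clockwise rotation.

clockwise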